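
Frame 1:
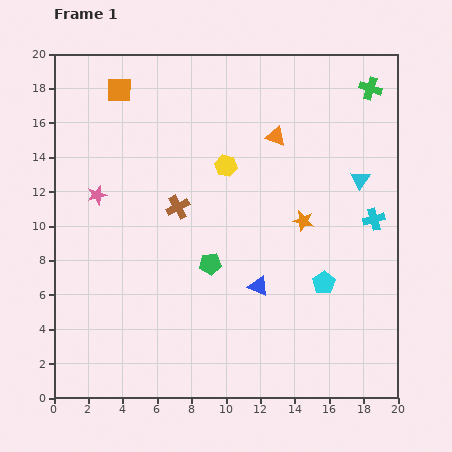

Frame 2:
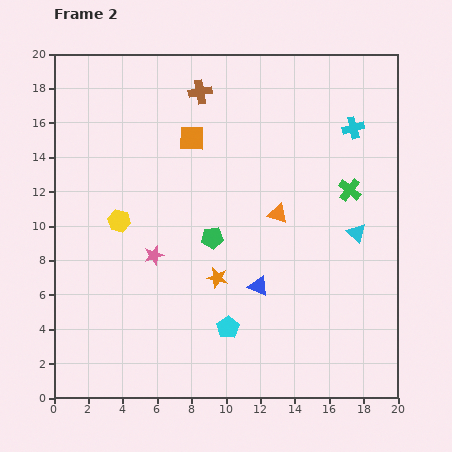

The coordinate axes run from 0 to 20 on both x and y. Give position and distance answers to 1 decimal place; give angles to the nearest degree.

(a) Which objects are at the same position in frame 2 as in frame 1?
the blue triangle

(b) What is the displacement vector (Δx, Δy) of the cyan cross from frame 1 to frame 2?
(-1.2, 5.3)

The cyan cross was at (18.6, 10.4) in frame 1 and (17.4, 15.7) in frame 2.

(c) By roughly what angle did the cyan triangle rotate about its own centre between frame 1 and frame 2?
19° counter-clockwise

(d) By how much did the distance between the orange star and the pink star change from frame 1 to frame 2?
-8.2

Distance in frame 1: 12.1. Distance in frame 2: 3.9.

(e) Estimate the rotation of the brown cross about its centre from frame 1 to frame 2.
17° clockwise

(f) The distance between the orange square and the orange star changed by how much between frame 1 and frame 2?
-4.9

Distance in frame 1: 13.1. Distance in frame 2: 8.2.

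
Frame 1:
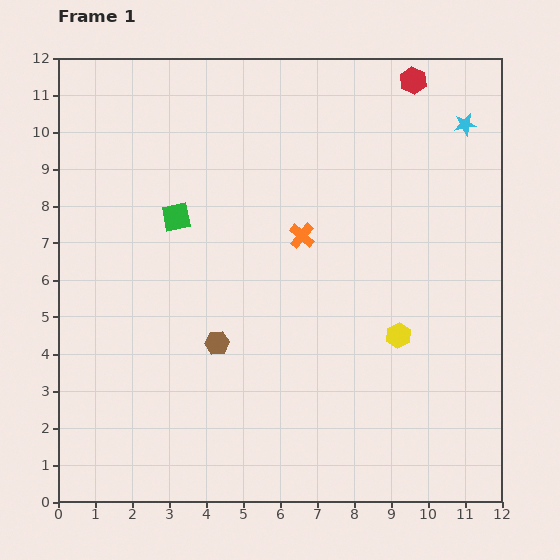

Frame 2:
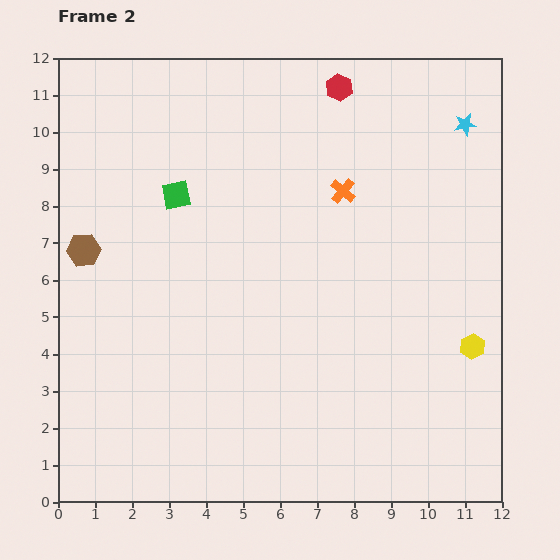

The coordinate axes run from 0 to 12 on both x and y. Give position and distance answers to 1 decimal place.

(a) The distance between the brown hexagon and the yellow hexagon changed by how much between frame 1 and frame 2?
+5.9

Distance in frame 1: 4.9. Distance in frame 2: 10.8.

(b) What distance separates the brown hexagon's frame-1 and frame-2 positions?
4.4

The brown hexagon moved from (4.3, 4.3) to (0.7, 6.8), a distance of √(3.6² + 2.5²) ≈ 4.4.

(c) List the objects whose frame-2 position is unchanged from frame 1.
the cyan star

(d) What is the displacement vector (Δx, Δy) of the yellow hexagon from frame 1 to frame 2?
(2.0, -0.3)

The yellow hexagon was at (9.2, 4.5) in frame 1 and (11.2, 4.2) in frame 2.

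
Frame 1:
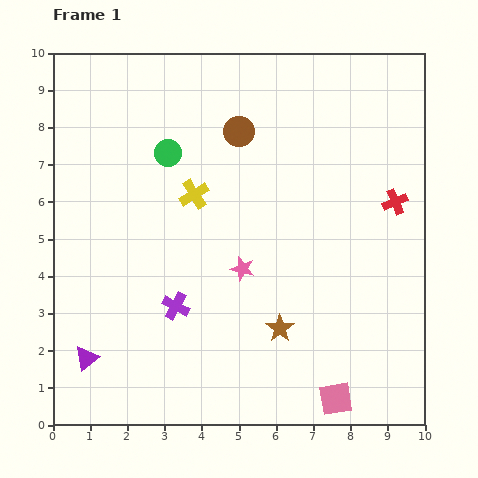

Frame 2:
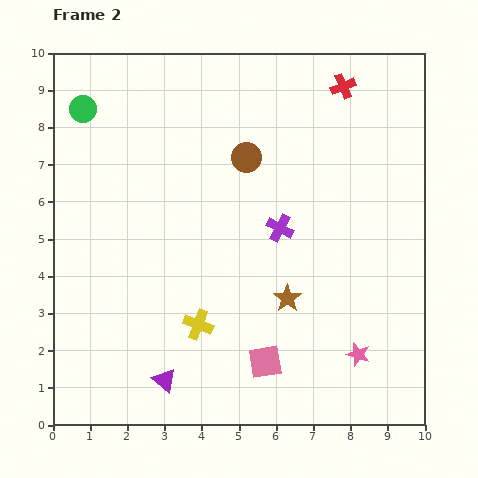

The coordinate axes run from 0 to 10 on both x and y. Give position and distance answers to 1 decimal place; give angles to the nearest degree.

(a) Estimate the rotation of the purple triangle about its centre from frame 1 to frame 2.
42° counter-clockwise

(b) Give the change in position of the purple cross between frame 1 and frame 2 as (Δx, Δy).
(2.8, 2.1)

The purple cross was at (3.3, 3.2) in frame 1 and (6.1, 5.3) in frame 2.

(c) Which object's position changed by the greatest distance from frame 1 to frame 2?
the pink star

(moved 3.9; next 3.5)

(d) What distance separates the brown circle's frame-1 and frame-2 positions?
0.7

The brown circle moved from (5.0, 7.9) to (5.2, 7.2), a distance of √(0.2² + 0.7²) ≈ 0.7.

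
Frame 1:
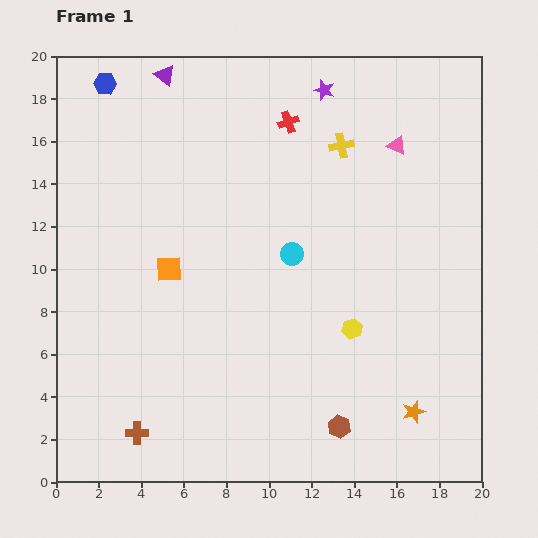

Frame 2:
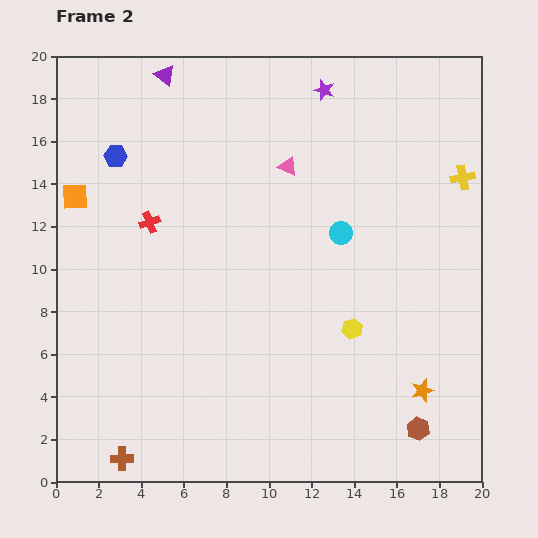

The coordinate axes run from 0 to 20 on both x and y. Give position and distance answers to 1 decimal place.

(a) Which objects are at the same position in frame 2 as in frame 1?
the yellow hexagon, the purple star, the purple triangle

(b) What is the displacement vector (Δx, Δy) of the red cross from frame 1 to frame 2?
(-6.5, -4.7)

The red cross was at (10.9, 16.9) in frame 1 and (4.4, 12.2) in frame 2.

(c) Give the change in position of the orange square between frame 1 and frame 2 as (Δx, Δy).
(-4.4, 3.4)

The orange square was at (5.3, 10.0) in frame 1 and (0.9, 13.4) in frame 2.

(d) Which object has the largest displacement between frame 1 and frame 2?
the red cross

(moved 8.0; next 5.9)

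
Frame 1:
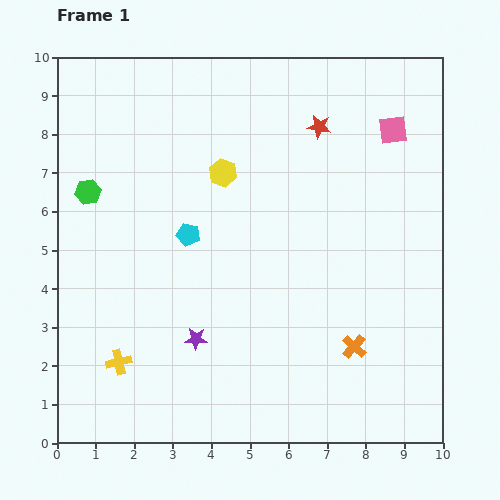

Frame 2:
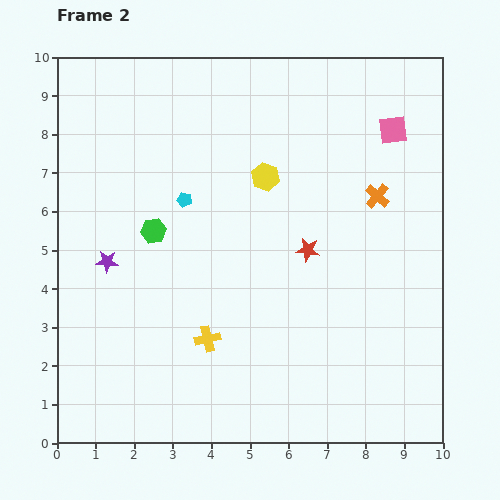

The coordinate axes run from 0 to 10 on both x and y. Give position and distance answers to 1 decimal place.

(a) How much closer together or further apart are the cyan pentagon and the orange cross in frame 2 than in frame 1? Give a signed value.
-0.2

Distance in frame 1: 5.2. Distance in frame 2: 5.0.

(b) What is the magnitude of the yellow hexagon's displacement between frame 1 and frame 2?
1.1

The yellow hexagon moved from (4.3, 7.0) to (5.4, 6.9), a distance of √(1.1² + 0.1²) ≈ 1.1.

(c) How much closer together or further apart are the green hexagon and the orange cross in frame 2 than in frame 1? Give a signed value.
-2.1

Distance in frame 1: 8.0. Distance in frame 2: 5.9.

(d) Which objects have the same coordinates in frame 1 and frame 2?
the pink square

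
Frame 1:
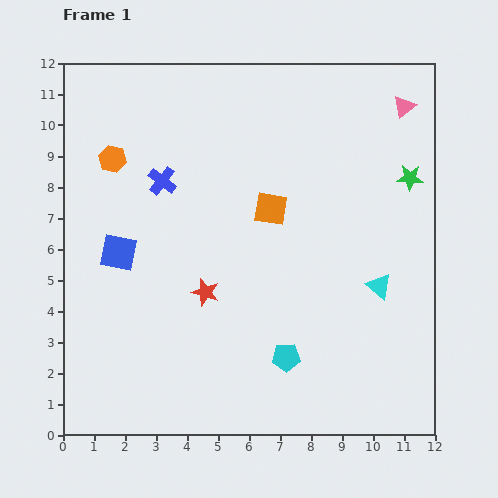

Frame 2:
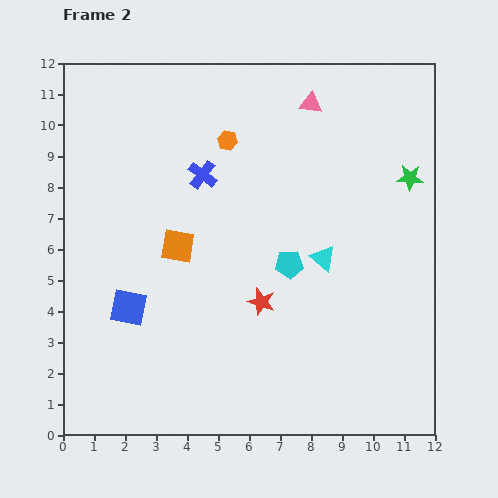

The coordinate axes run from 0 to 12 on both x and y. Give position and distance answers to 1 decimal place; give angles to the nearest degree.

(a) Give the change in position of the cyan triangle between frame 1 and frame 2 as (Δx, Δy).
(-1.8, 0.9)

The cyan triangle was at (10.2, 4.8) in frame 1 and (8.4, 5.7) in frame 2.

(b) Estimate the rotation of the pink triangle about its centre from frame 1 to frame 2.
45° clockwise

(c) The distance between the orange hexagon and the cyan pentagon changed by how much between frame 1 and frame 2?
-4.0

Distance in frame 1: 8.5. Distance in frame 2: 4.5.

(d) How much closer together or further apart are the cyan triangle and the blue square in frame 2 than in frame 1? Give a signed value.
-2.0

Distance in frame 1: 8.5. Distance in frame 2: 6.5.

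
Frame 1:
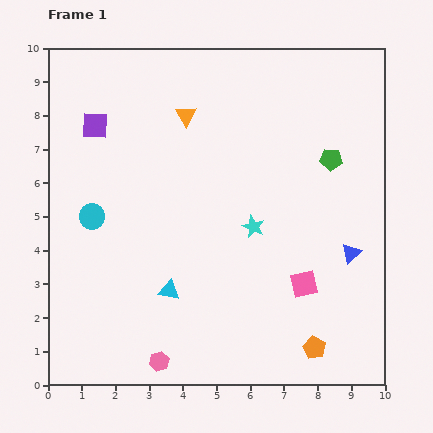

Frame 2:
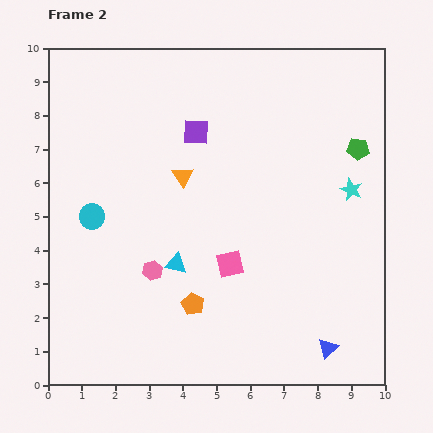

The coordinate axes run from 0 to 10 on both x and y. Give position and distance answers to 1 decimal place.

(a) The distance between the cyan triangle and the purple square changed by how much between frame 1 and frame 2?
-1.5

Distance in frame 1: 5.4. Distance in frame 2: 3.9.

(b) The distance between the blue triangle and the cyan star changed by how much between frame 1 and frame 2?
+1.8

Distance in frame 1: 3.0. Distance in frame 2: 4.8.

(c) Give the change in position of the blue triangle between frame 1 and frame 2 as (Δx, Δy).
(-0.7, -2.8)

The blue triangle was at (9.0, 3.9) in frame 1 and (8.3, 1.1) in frame 2.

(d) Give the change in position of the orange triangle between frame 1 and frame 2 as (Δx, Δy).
(-0.1, -1.8)

The orange triangle was at (4.1, 8.0) in frame 1 and (4.0, 6.2) in frame 2.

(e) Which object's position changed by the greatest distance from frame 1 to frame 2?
the orange pentagon

(moved 3.8; next 3.1)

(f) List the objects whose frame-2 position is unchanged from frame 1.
the cyan circle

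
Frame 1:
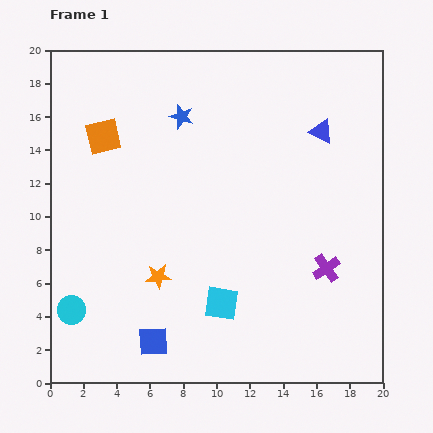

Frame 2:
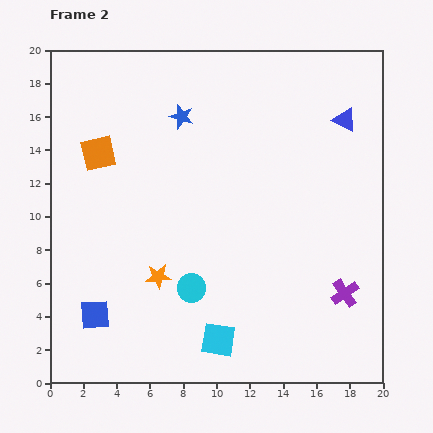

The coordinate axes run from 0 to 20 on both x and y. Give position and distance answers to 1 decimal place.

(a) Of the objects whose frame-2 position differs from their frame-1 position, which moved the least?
the orange square

(moved 1.0)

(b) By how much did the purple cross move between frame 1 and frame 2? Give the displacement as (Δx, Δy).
(1.1, -1.5)

The purple cross was at (16.6, 6.9) in frame 1 and (17.7, 5.4) in frame 2.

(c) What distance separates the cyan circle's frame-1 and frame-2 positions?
7.3

The cyan circle moved from (1.3, 4.4) to (8.5, 5.7), a distance of √(7.2² + 1.3²) ≈ 7.3.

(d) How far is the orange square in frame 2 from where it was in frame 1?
1.0

The orange square moved from (3.2, 14.8) to (2.9, 13.8), a distance of √(0.3² + 1.0²) ≈ 1.0.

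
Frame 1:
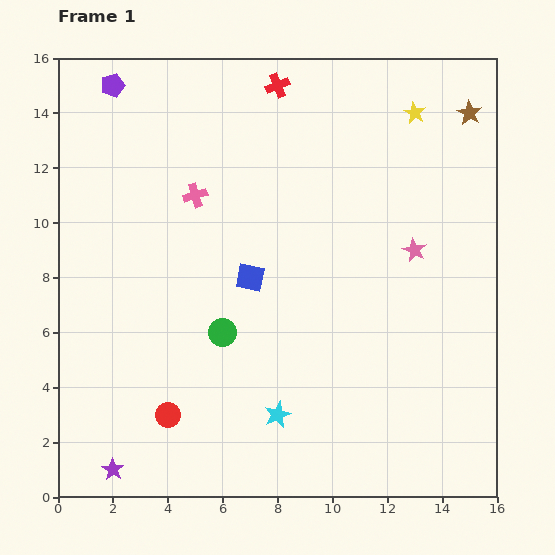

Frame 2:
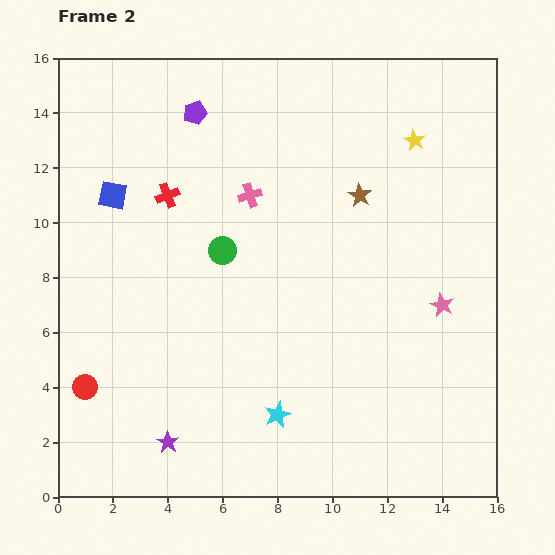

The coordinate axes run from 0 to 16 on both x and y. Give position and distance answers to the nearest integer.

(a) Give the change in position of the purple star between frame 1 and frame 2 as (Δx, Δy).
(2, 1)

The purple star was at (2, 1) in frame 1 and (4, 2) in frame 2.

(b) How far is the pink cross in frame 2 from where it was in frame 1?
2

The pink cross moved from (5, 11) to (7, 11), a distance of √(2² + 0²) ≈ 2.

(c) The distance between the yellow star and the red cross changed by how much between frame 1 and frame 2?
+4

Distance in frame 1: 5. Distance in frame 2: 9.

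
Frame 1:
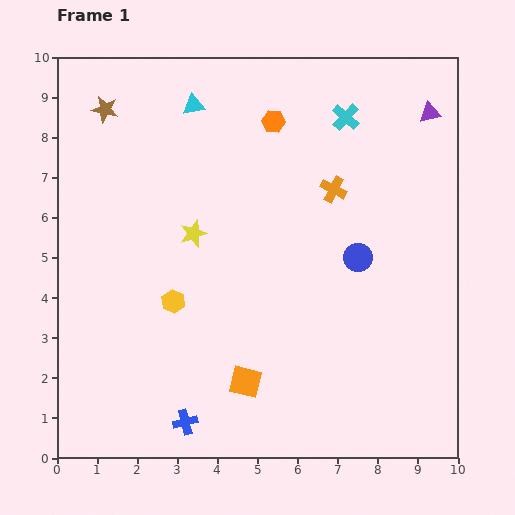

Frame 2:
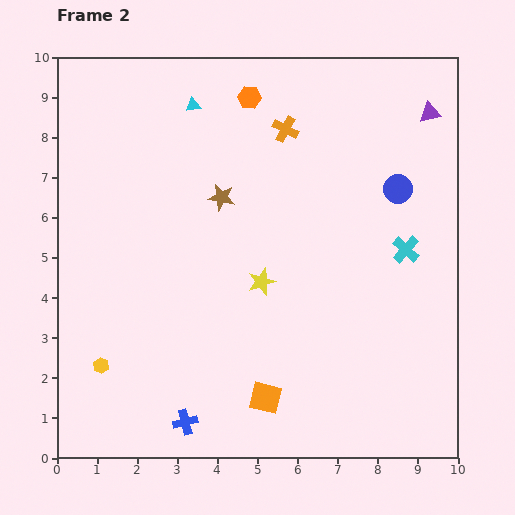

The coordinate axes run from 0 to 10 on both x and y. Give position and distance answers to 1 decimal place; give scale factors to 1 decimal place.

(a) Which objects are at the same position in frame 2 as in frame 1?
the cyan triangle, the blue cross, the purple triangle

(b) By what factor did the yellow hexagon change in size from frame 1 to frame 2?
0.7×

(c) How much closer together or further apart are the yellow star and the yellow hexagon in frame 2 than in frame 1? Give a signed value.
+2.7

Distance in frame 1: 1.8. Distance in frame 2: 4.5.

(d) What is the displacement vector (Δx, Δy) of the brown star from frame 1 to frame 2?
(2.9, -2.2)

The brown star was at (1.2, 8.7) in frame 1 and (4.1, 6.5) in frame 2.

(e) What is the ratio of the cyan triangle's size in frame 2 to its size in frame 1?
0.7×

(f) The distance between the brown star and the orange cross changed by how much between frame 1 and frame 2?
-3.7

Distance in frame 1: 6.0. Distance in frame 2: 2.3.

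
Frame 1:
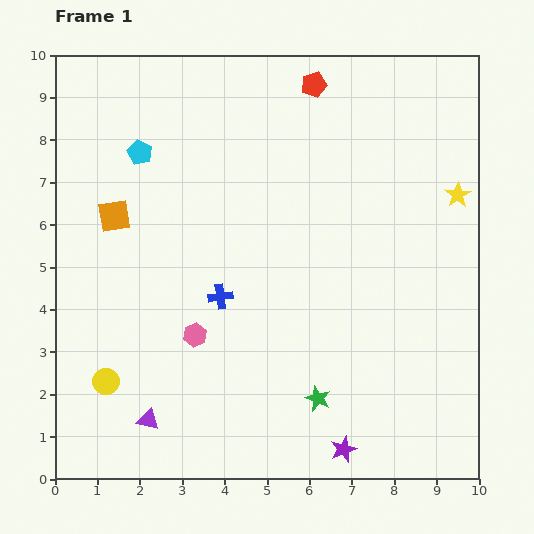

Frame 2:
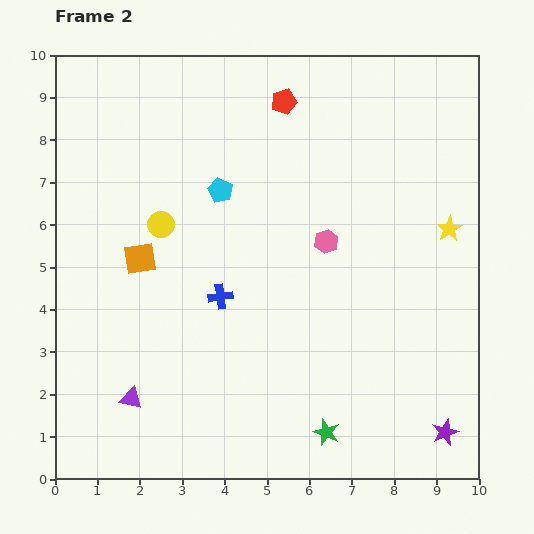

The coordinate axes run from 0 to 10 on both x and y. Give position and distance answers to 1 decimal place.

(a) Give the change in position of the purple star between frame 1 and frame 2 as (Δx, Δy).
(2.4, 0.4)

The purple star was at (6.8, 0.7) in frame 1 and (9.2, 1.1) in frame 2.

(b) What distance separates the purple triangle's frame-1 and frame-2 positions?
0.6

The purple triangle moved from (2.2, 1.4) to (1.8, 1.9), a distance of √(0.4² + 0.5²) ≈ 0.6.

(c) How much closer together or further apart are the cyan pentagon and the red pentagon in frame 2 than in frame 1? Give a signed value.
-1.8

Distance in frame 1: 4.4. Distance in frame 2: 2.6.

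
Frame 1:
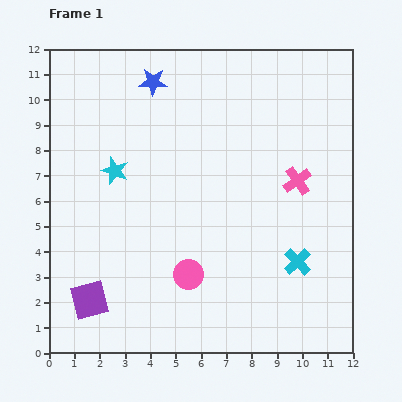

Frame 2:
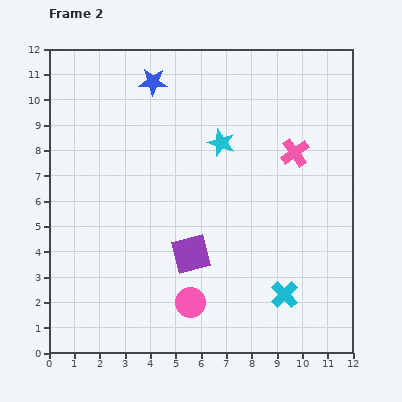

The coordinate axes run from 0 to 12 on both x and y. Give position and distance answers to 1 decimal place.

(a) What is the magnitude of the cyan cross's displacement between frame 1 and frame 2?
1.4

The cyan cross moved from (9.8, 3.6) to (9.3, 2.3), a distance of √(0.5² + 1.3²) ≈ 1.4.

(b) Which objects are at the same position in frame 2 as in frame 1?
the blue star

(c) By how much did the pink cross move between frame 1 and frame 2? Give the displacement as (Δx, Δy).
(-0.1, 1.1)

The pink cross was at (9.8, 6.8) in frame 1 and (9.7, 7.9) in frame 2.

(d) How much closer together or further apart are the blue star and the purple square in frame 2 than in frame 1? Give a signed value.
-2.0

Distance in frame 1: 9.0. Distance in frame 2: 7.0.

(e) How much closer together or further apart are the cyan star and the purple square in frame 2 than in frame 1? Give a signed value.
-0.6

Distance in frame 1: 5.2. Distance in frame 2: 4.6.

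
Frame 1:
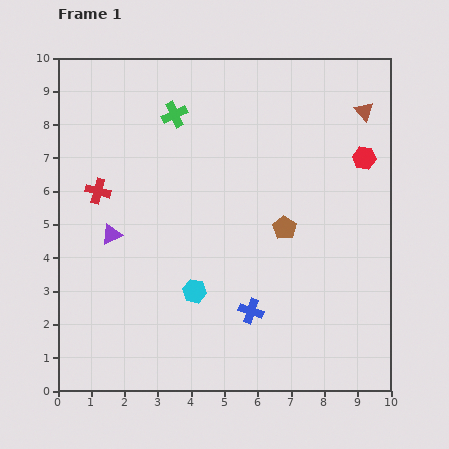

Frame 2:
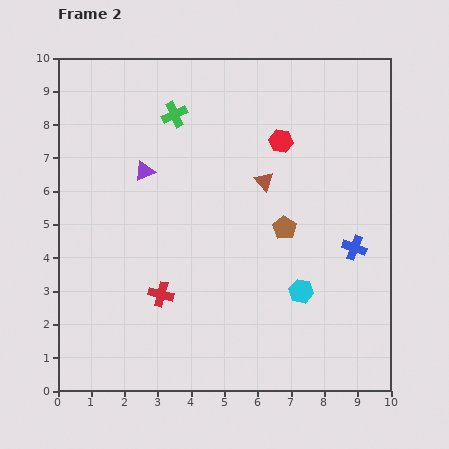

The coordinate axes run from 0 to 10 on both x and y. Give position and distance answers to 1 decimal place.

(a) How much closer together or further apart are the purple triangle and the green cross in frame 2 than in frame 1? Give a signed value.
-2.2

Distance in frame 1: 4.1. Distance in frame 2: 1.9.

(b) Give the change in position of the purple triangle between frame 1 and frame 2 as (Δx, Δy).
(1.0, 1.9)

The purple triangle was at (1.6, 4.7) in frame 1 and (2.6, 6.6) in frame 2.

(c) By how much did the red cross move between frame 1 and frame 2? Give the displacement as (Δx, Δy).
(1.9, -3.1)

The red cross was at (1.2, 6.0) in frame 1 and (3.1, 2.9) in frame 2.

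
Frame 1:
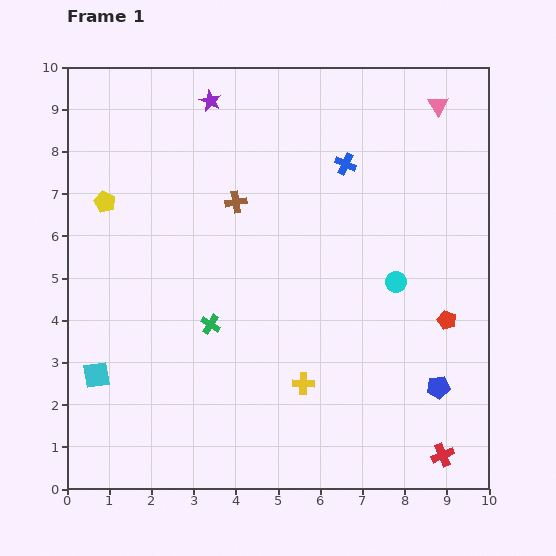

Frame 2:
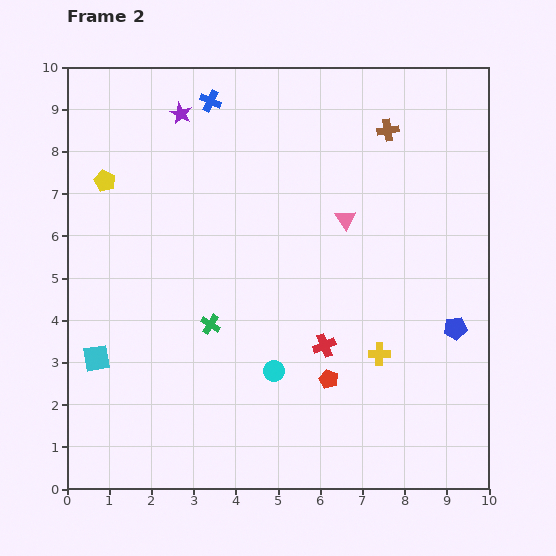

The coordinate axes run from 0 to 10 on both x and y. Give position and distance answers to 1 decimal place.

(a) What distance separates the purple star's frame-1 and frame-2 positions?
0.8

The purple star moved from (3.4, 9.2) to (2.7, 8.9), a distance of √(0.7² + 0.3²) ≈ 0.8.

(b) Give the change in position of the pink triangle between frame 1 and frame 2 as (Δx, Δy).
(-2.2, -2.7)

The pink triangle was at (8.8, 9.1) in frame 1 and (6.6, 6.4) in frame 2.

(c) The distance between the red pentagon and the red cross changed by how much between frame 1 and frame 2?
-2.4

Distance in frame 1: 3.2. Distance in frame 2: 0.8.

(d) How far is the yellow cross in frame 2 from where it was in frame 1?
1.9

The yellow cross moved from (5.6, 2.5) to (7.4, 3.2), a distance of √(1.8² + 0.7²) ≈ 1.9.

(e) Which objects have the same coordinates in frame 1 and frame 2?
the green cross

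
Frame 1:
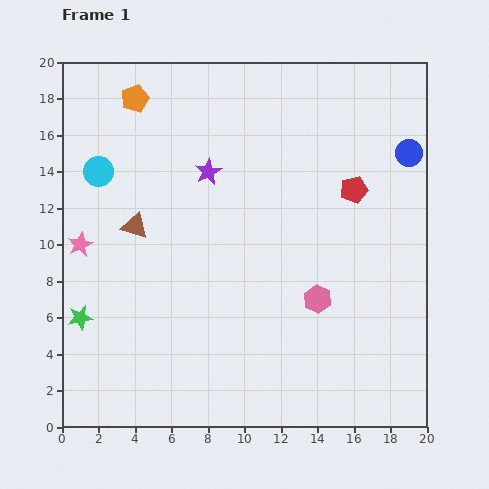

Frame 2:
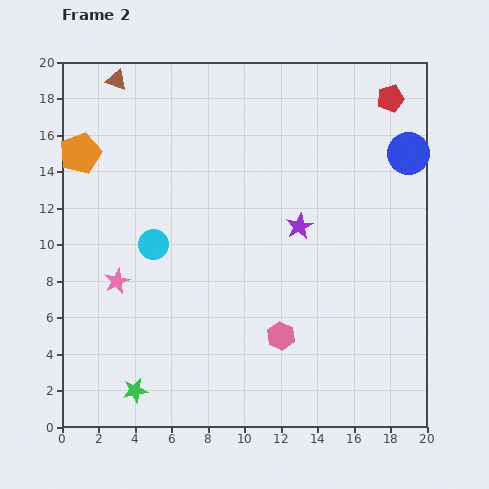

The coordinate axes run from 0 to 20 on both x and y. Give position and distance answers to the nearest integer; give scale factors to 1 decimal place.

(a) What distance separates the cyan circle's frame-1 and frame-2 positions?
5

The cyan circle moved from (2, 14) to (5, 10), a distance of √(3² + 4²) ≈ 5.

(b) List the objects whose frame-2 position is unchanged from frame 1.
the blue circle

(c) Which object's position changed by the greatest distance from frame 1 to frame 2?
the brown triangle

(moved 8; next 6)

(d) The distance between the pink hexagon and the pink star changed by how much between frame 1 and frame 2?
-4

Distance in frame 1: 13. Distance in frame 2: 9.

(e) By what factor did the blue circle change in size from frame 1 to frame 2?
1.6×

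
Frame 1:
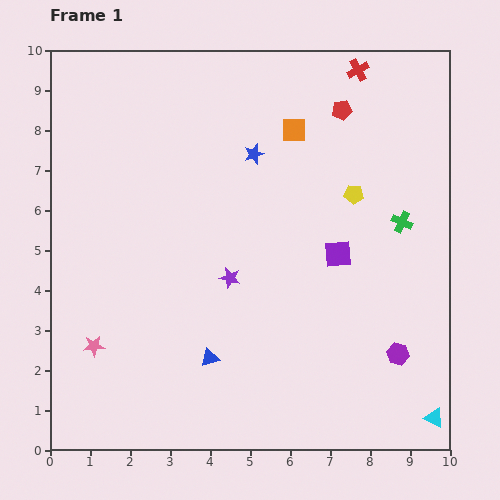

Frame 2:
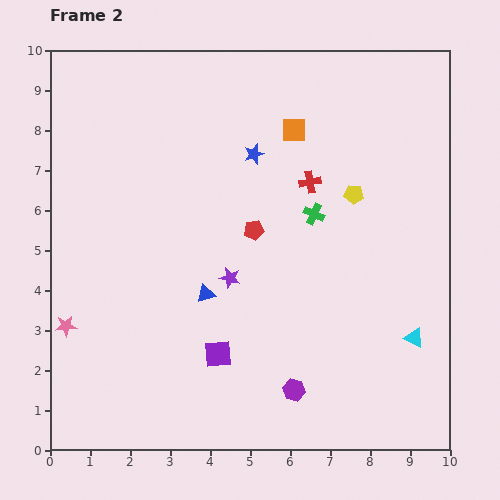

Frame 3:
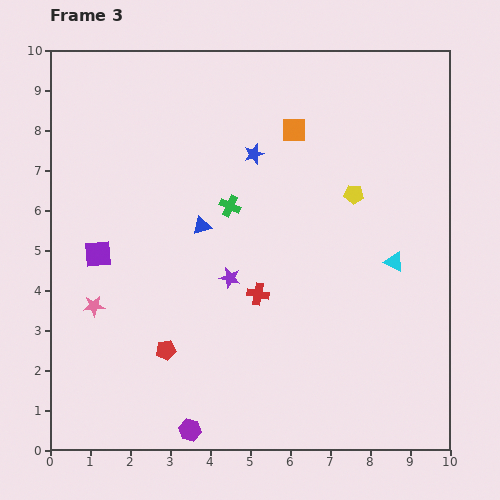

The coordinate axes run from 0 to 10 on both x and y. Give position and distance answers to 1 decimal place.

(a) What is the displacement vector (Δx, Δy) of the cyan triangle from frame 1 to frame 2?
(-0.5, 2.0)

The cyan triangle was at (9.6, 0.8) in frame 1 and (9.1, 2.8) in frame 2.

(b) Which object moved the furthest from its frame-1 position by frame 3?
the red pentagon

(moved 7.4; next 6.1)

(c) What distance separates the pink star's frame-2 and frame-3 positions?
0.9

The pink star moved from (0.4, 3.1) to (1.1, 3.6), a distance of √(0.7² + 0.5²) ≈ 0.9.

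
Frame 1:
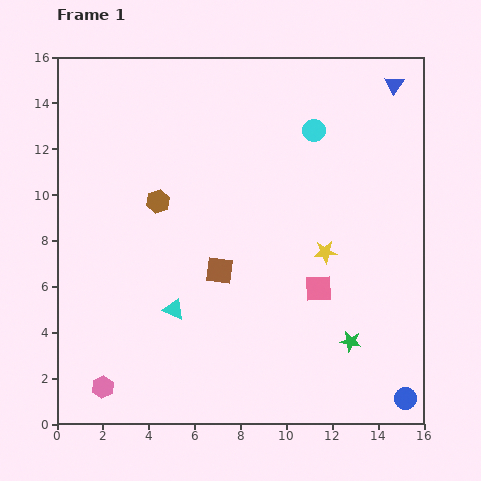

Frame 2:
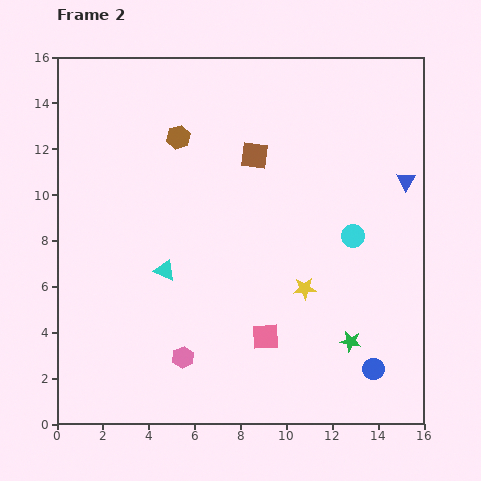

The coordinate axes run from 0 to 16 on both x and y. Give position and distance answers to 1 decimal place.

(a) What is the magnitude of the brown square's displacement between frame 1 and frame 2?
5.2

The brown square moved from (7.1, 6.7) to (8.6, 11.7), a distance of √(1.5² + 5.0²) ≈ 5.2.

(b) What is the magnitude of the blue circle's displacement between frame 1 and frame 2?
1.9

The blue circle moved from (15.2, 1.1) to (13.8, 2.4), a distance of √(1.4² + 1.3²) ≈ 1.9.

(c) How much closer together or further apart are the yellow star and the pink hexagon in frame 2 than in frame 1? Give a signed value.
-5.3

Distance in frame 1: 11.4. Distance in frame 2: 6.1.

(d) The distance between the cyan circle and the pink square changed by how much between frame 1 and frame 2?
-1.1

Distance in frame 1: 6.9. Distance in frame 2: 5.8.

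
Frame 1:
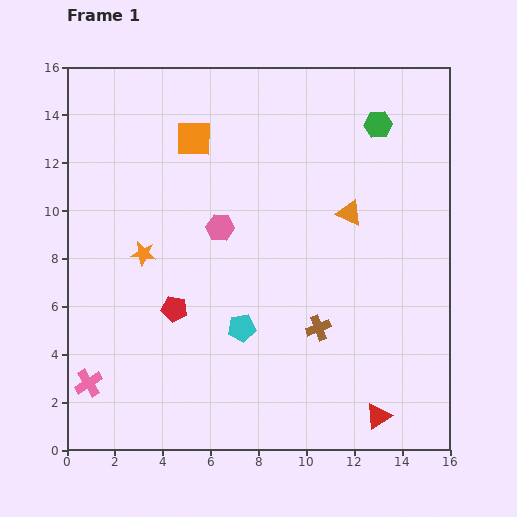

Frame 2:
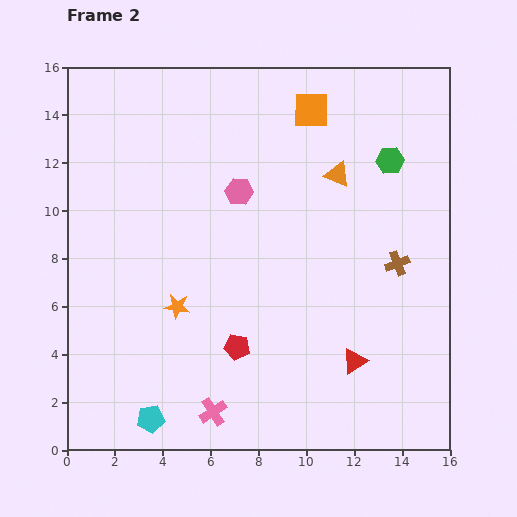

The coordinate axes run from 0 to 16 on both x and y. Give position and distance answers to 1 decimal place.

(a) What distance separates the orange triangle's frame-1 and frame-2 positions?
1.7

The orange triangle moved from (11.8, 9.9) to (11.3, 11.5), a distance of √(0.5² + 1.6²) ≈ 1.7.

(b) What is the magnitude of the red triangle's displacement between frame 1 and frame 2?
2.5

The red triangle moved from (13.0, 1.4) to (12.0, 3.7), a distance of √(1.0² + 2.3²) ≈ 2.5.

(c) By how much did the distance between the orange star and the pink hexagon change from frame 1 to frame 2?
+2.1

Distance in frame 1: 3.4. Distance in frame 2: 5.5.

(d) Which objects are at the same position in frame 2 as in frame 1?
none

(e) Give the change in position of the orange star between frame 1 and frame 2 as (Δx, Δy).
(1.4, -2.2)

The orange star was at (3.2, 8.2) in frame 1 and (4.6, 6.0) in frame 2.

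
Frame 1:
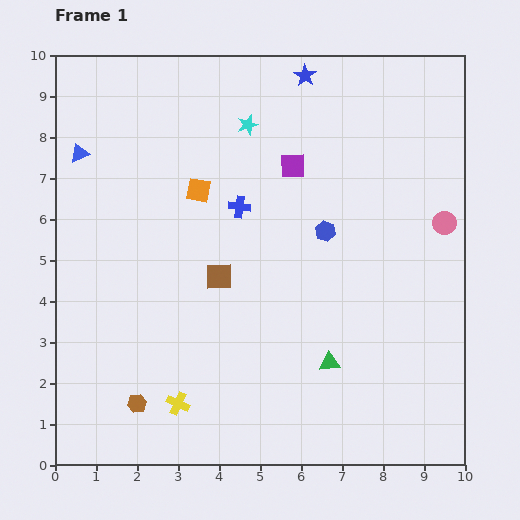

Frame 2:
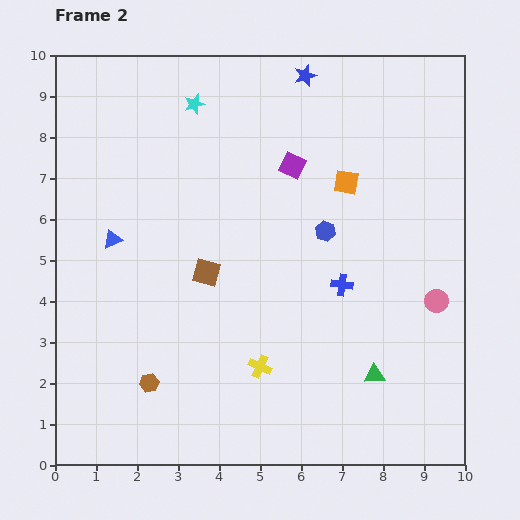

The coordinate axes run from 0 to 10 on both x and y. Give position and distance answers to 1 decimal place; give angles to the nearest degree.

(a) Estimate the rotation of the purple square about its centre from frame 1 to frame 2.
27° clockwise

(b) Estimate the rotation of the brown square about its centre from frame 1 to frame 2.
17° clockwise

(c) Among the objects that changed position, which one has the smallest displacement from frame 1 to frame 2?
the brown square

(moved 0.3)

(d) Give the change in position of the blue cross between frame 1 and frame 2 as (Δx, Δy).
(2.5, -1.9)

The blue cross was at (4.5, 6.3) in frame 1 and (7.0, 4.4) in frame 2.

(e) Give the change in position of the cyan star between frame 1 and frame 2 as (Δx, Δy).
(-1.3, 0.5)

The cyan star was at (4.7, 8.3) in frame 1 and (3.4, 8.8) in frame 2.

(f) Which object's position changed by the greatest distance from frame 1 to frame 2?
the orange square

(moved 3.6; next 3.1)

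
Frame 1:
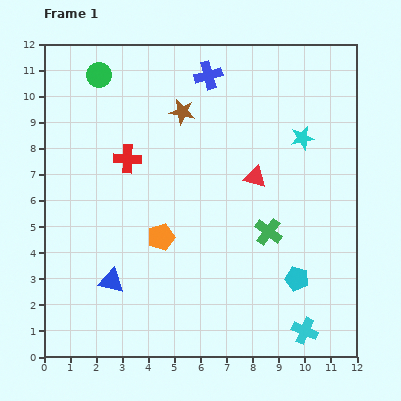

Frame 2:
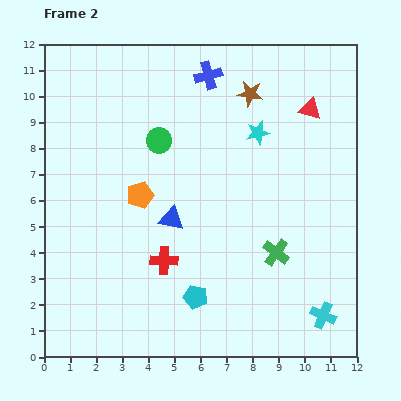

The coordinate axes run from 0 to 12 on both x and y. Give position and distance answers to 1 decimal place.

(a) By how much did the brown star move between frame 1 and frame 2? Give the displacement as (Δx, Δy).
(2.6, 0.7)

The brown star was at (5.3, 9.4) in frame 1 and (7.9, 10.1) in frame 2.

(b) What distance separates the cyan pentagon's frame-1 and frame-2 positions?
4.0

The cyan pentagon moved from (9.7, 3.0) to (5.8, 2.3), a distance of √(3.9² + 0.7²) ≈ 4.0.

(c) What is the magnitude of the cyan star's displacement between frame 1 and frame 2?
1.7

The cyan star moved from (9.9, 8.4) to (8.2, 8.6), a distance of √(1.7² + 0.2²) ≈ 1.7.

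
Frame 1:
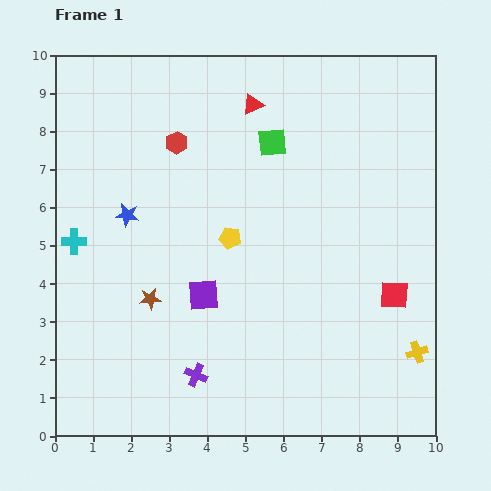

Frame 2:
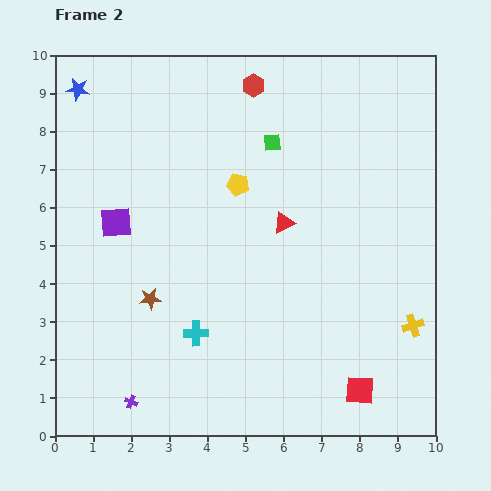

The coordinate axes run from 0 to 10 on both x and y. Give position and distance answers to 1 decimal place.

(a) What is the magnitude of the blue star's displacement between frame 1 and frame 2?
3.5

The blue star moved from (1.9, 5.8) to (0.6, 9.1), a distance of √(1.3² + 3.3²) ≈ 3.5.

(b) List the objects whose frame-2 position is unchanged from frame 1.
the green square, the brown star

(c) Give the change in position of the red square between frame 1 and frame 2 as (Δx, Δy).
(-0.9, -2.5)

The red square was at (8.9, 3.7) in frame 1 and (8.0, 1.2) in frame 2.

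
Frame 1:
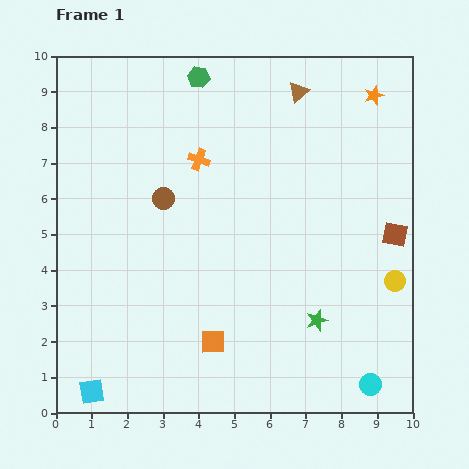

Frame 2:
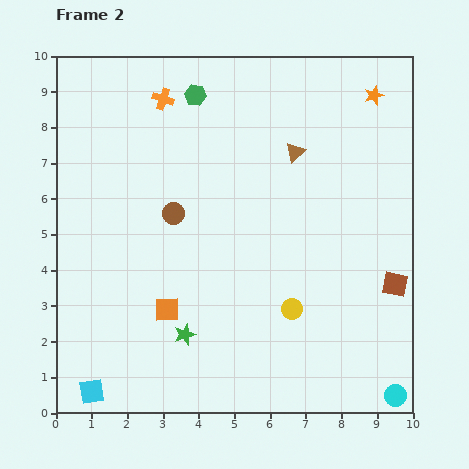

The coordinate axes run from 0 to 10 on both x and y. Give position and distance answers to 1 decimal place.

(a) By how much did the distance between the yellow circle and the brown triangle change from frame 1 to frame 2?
-1.5

Distance in frame 1: 5.9. Distance in frame 2: 4.4.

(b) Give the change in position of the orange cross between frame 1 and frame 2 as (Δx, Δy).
(-1.0, 1.7)

The orange cross was at (4.0, 7.1) in frame 1 and (3.0, 8.8) in frame 2.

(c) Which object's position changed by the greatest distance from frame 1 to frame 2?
the green star

(moved 3.7; next 3.0)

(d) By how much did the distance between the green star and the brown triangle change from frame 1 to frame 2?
-0.4

Distance in frame 1: 6.4. Distance in frame 2: 6.0.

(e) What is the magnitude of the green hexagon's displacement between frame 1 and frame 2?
0.5

The green hexagon moved from (4.0, 9.4) to (3.9, 8.9), a distance of √(0.1² + 0.5²) ≈ 0.5.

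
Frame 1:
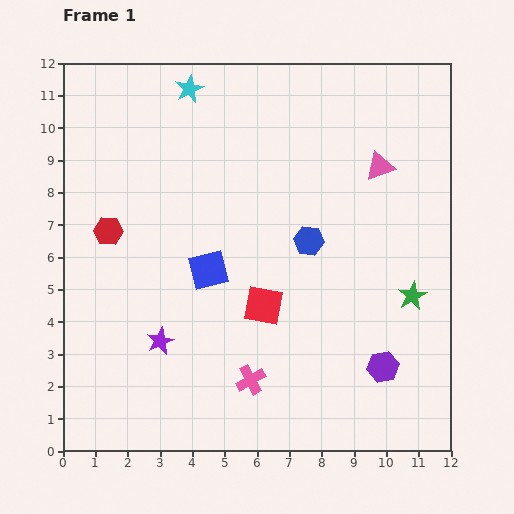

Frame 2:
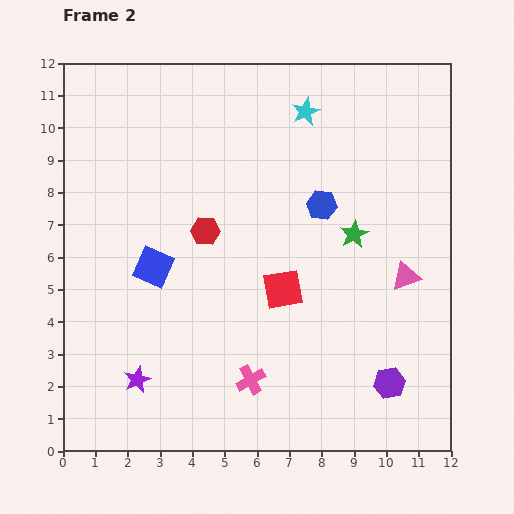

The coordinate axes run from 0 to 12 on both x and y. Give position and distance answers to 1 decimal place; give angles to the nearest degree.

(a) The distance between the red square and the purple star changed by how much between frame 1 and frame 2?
+1.9

Distance in frame 1: 3.4. Distance in frame 2: 5.3.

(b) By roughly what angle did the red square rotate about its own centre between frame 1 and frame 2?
20° counter-clockwise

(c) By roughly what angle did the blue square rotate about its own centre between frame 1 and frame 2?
38° clockwise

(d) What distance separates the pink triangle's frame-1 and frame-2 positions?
3.5

The pink triangle moved from (9.8, 8.8) to (10.6, 5.4), a distance of √(0.8² + 3.4²) ≈ 3.5.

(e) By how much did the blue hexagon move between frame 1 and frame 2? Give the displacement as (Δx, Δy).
(0.4, 1.1)

The blue hexagon was at (7.6, 6.5) in frame 1 and (8.0, 7.6) in frame 2.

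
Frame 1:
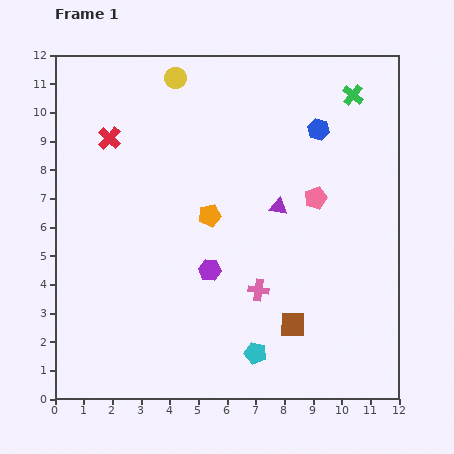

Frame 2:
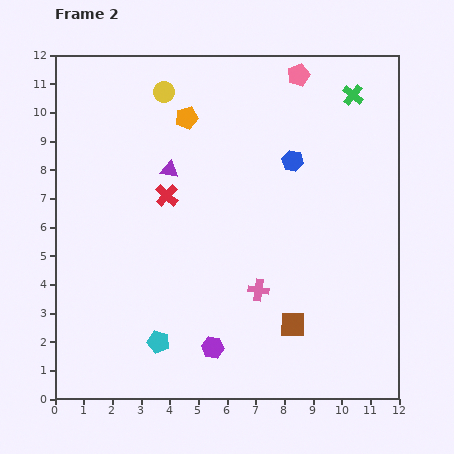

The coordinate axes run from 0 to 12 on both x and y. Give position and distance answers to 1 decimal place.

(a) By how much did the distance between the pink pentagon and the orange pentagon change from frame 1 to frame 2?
+0.5

Distance in frame 1: 3.7. Distance in frame 2: 4.2.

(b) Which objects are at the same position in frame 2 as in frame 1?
the pink cross, the green cross, the brown square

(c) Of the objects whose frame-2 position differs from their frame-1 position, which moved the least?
the yellow circle

(moved 0.6)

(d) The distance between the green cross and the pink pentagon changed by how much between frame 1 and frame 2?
-1.8

Distance in frame 1: 3.8. Distance in frame 2: 2.0.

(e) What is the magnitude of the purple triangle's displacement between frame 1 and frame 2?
4.0

The purple triangle moved from (7.8, 6.7) to (4.0, 8.0), a distance of √(3.8² + 1.3²) ≈ 4.0.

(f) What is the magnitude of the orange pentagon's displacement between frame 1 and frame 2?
3.5

The orange pentagon moved from (5.4, 6.4) to (4.6, 9.8), a distance of √(0.8² + 3.4²) ≈ 3.5.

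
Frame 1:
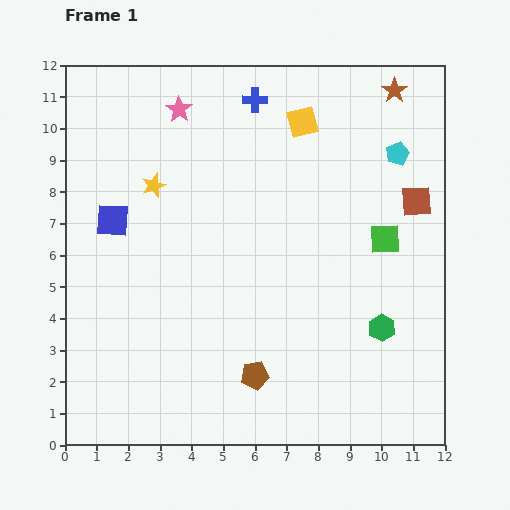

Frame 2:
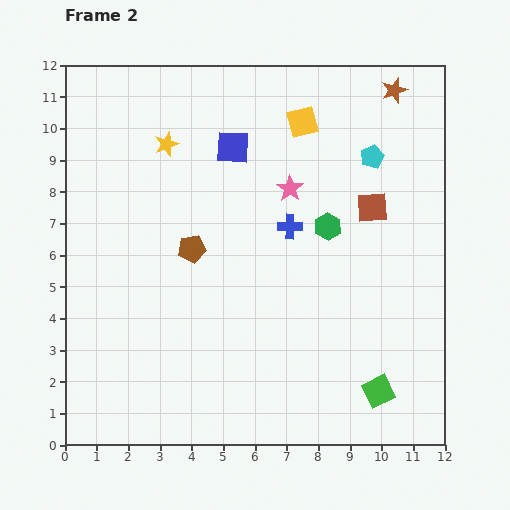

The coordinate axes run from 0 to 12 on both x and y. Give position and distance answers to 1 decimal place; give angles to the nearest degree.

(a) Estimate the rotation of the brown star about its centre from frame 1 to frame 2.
17° clockwise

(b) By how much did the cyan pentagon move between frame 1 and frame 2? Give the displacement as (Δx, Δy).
(-0.8, -0.1)

The cyan pentagon was at (10.5, 9.2) in frame 1 and (9.7, 9.1) in frame 2.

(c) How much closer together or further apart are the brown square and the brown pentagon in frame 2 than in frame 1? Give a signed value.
-1.7

Distance in frame 1: 7.5. Distance in frame 2: 5.8.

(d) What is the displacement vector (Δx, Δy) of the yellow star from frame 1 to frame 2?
(0.4, 1.3)

The yellow star was at (2.8, 8.2) in frame 1 and (3.2, 9.5) in frame 2.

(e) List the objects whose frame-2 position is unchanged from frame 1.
the brown star, the yellow square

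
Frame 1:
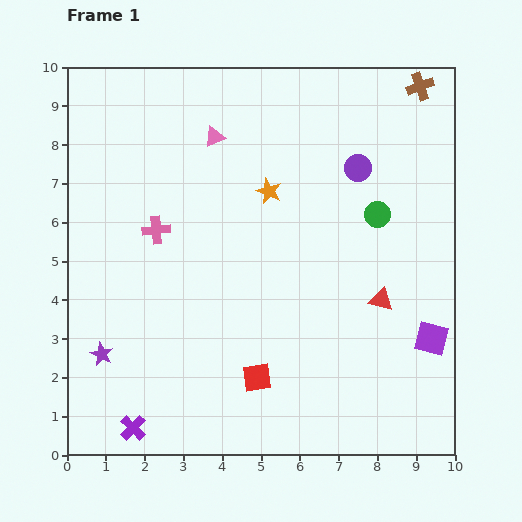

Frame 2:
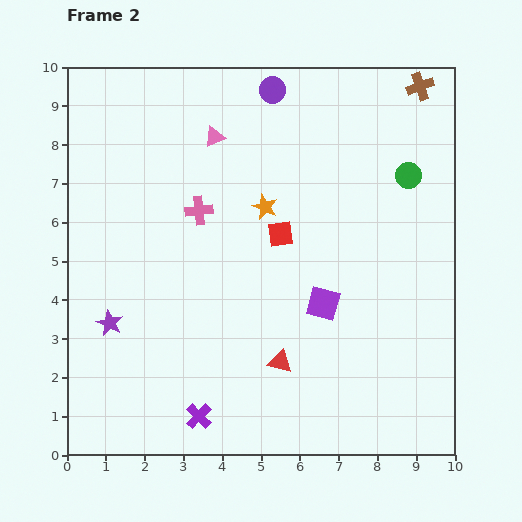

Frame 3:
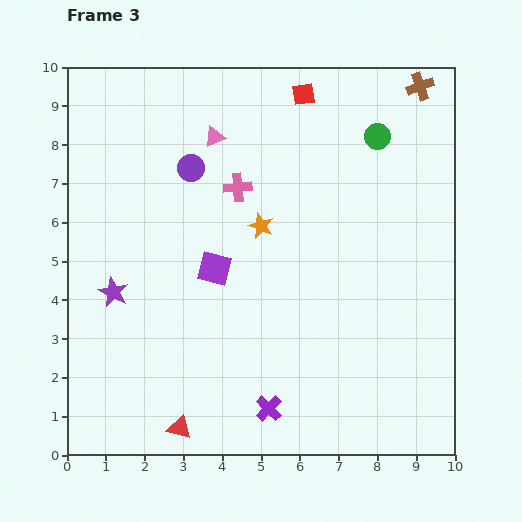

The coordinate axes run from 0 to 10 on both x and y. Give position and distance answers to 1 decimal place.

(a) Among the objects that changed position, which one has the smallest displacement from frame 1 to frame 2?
the orange star

(moved 0.4)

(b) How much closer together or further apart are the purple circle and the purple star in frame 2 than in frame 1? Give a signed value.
-0.9

Distance in frame 1: 8.2. Distance in frame 2: 7.3.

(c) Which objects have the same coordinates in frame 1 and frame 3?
the pink triangle, the brown cross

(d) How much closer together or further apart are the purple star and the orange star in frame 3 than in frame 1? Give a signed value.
-1.8

Distance in frame 1: 6.0. Distance in frame 3: 4.2.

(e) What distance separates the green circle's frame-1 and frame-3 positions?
2.0

The green circle moved from (8.0, 6.2) to (8.0, 8.2), a distance of √(0.0² + 2.0²) ≈ 2.0.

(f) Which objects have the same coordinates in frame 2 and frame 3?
the pink triangle, the brown cross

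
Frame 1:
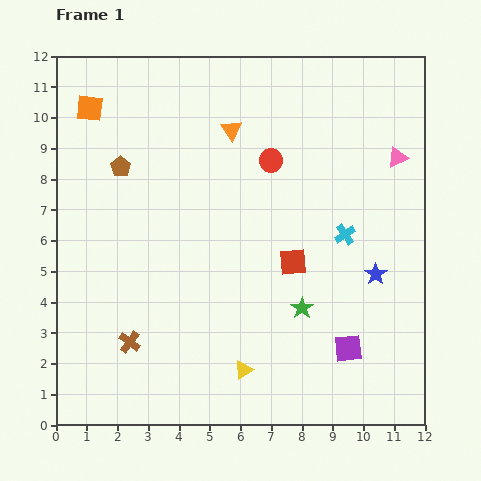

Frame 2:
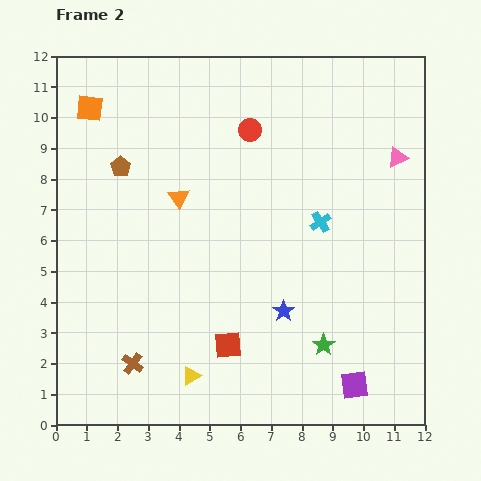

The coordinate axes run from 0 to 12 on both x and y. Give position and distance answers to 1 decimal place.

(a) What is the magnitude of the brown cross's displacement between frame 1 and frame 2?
0.7

The brown cross moved from (2.4, 2.7) to (2.5, 2.0), a distance of √(0.1² + 0.7²) ≈ 0.7.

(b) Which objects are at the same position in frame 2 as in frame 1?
the brown pentagon, the pink triangle, the orange square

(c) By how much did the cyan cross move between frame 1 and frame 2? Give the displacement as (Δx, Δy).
(-0.8, 0.4)

The cyan cross was at (9.4, 6.2) in frame 1 and (8.6, 6.6) in frame 2.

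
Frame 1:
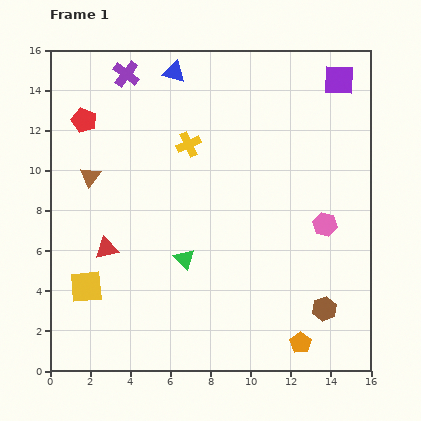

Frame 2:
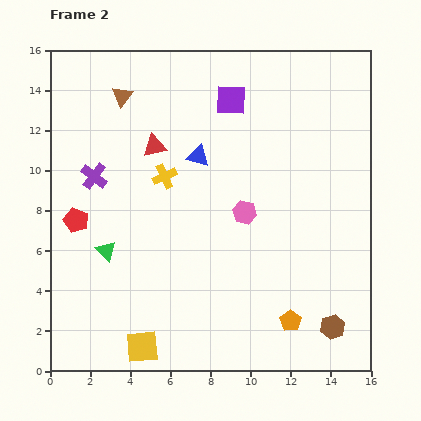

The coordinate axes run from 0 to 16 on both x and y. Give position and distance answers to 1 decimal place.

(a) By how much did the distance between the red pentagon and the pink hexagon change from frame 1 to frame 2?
-4.7

Distance in frame 1: 13.1. Distance in frame 2: 8.4.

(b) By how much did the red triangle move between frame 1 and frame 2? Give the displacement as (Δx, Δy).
(2.4, 5.1)

The red triangle was at (2.8, 6.1) in frame 1 and (5.2, 11.2) in frame 2.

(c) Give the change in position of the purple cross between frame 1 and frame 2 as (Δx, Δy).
(-1.6, -5.1)

The purple cross was at (3.8, 14.8) in frame 1 and (2.2, 9.7) in frame 2.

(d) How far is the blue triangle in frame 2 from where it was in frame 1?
4.4

The blue triangle moved from (6.2, 14.9) to (7.4, 10.7), a distance of √(1.2² + 4.2²) ≈ 4.4.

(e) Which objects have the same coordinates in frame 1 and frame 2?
none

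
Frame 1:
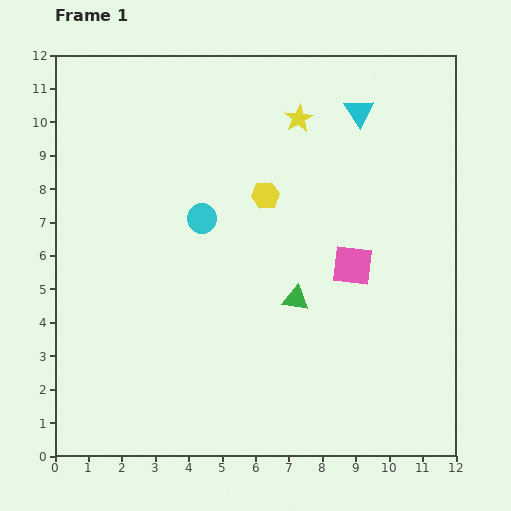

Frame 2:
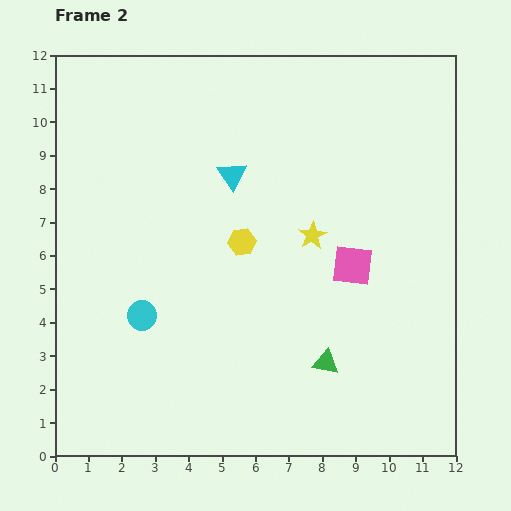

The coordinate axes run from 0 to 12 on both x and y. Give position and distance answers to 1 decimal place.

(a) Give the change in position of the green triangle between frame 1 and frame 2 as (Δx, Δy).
(0.9, -1.9)

The green triangle was at (7.2, 4.7) in frame 1 and (8.1, 2.8) in frame 2.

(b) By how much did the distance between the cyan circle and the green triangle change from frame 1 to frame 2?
+2.0

Distance in frame 1: 3.7. Distance in frame 2: 5.7.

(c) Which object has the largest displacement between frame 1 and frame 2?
the cyan triangle

(moved 4.2; next 3.5)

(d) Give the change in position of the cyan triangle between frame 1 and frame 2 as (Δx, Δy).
(-3.8, -1.9)

The cyan triangle was at (9.1, 10.3) in frame 1 and (5.3, 8.4) in frame 2.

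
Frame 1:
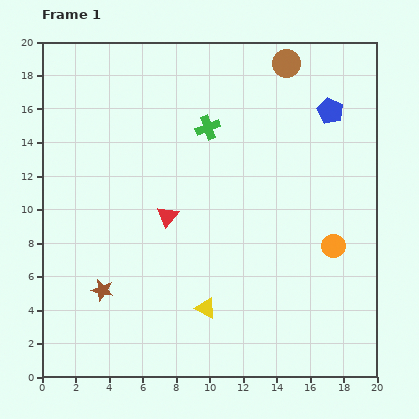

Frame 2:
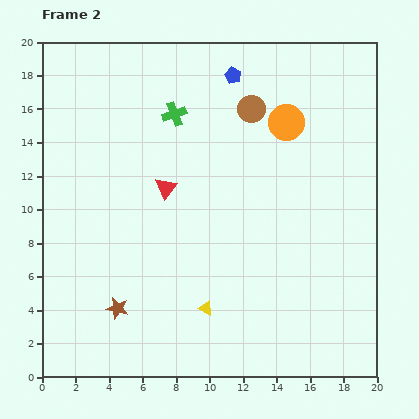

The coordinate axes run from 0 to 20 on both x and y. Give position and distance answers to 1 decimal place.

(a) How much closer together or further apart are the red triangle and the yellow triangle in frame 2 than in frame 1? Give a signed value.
+1.6

Distance in frame 1: 6.0. Distance in frame 2: 7.6.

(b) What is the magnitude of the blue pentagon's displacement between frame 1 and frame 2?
6.2

The blue pentagon moved from (17.2, 15.9) to (11.4, 18.0), a distance of √(5.8² + 2.1²) ≈ 6.2.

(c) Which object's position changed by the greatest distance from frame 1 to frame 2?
the orange circle

(moved 7.9; next 6.2)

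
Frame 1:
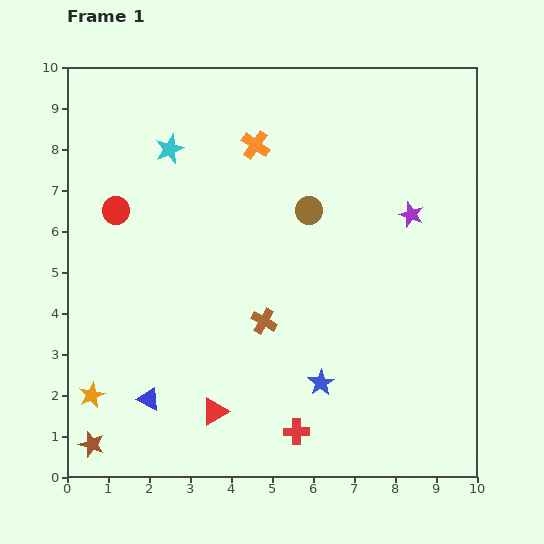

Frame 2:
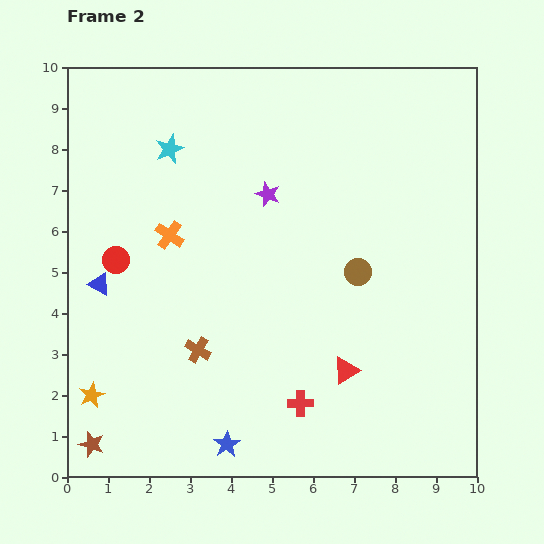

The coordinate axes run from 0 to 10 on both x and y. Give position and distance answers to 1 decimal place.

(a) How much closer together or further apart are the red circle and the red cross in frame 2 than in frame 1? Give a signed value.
-1.3

Distance in frame 1: 7.0. Distance in frame 2: 5.7.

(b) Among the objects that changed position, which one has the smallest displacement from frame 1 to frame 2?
the red cross

(moved 0.7)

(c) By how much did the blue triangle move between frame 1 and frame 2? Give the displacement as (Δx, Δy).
(-1.2, 2.8)

The blue triangle was at (2.0, 1.9) in frame 1 and (0.8, 4.7) in frame 2.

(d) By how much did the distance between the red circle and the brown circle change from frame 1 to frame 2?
+1.2

Distance in frame 1: 4.7. Distance in frame 2: 5.9.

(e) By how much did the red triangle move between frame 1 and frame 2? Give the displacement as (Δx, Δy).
(3.2, 1.0)

The red triangle was at (3.6, 1.6) in frame 1 and (6.8, 2.6) in frame 2.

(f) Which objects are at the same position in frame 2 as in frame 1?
the cyan star, the brown star, the orange star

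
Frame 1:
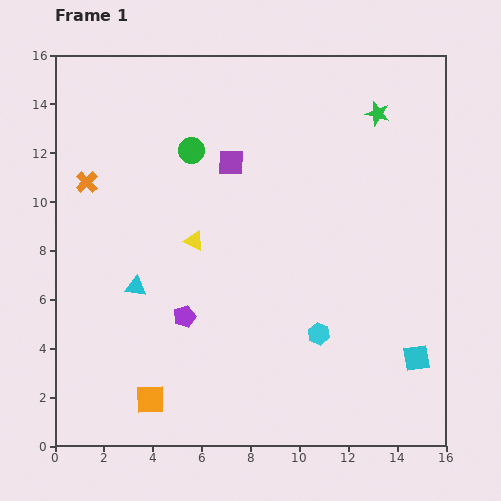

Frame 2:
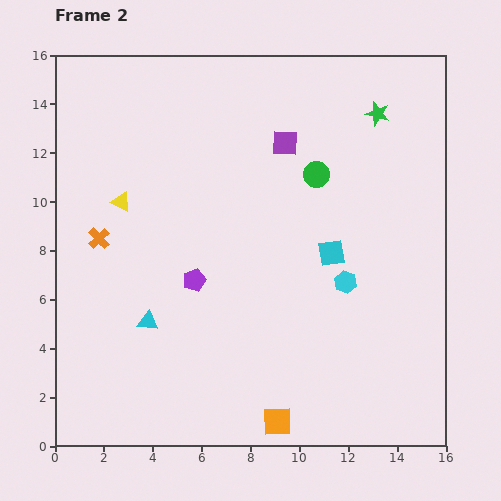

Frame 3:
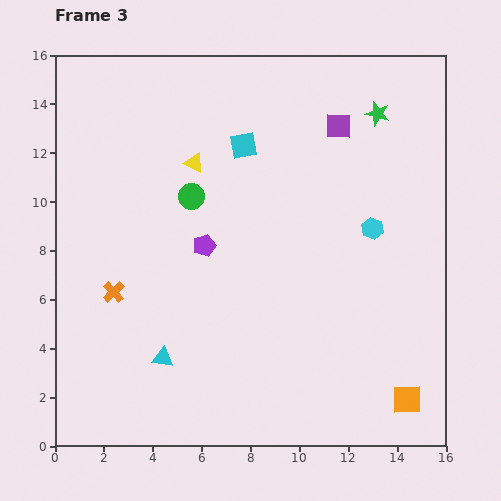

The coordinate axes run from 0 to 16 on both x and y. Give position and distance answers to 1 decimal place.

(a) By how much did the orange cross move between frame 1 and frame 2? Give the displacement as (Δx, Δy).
(0.5, -2.3)

The orange cross was at (1.3, 10.8) in frame 1 and (1.8, 8.5) in frame 2.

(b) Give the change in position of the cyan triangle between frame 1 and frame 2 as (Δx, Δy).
(0.5, -1.4)

The cyan triangle was at (3.3, 6.5) in frame 1 and (3.8, 5.1) in frame 2.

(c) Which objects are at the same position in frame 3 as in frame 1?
the green star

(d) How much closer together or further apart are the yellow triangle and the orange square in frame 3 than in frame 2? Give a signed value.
+2.0

Distance in frame 2: 11.0. Distance in frame 3: 13.0.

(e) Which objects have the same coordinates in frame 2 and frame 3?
the green star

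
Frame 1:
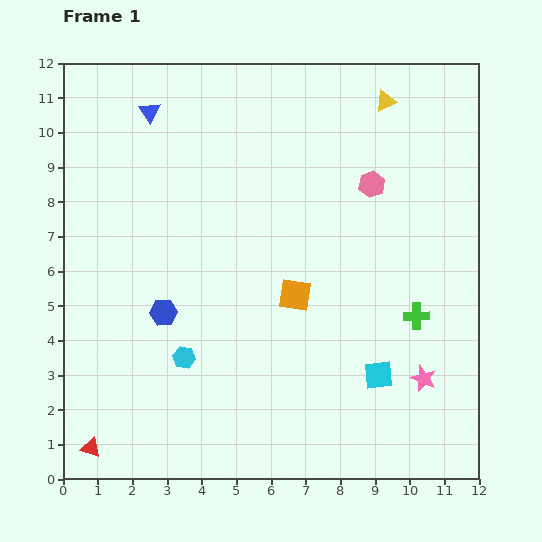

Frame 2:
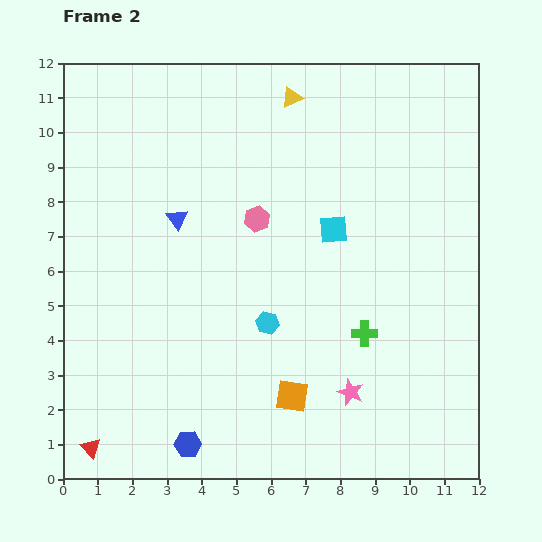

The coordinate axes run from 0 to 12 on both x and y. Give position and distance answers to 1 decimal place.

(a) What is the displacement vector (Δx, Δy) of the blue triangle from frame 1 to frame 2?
(0.8, -3.1)

The blue triangle was at (2.5, 10.6) in frame 1 and (3.3, 7.5) in frame 2.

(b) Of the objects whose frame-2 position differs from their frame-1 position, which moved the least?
the green cross

(moved 1.6)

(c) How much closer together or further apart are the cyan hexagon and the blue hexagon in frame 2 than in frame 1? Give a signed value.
+2.8

Distance in frame 1: 1.4. Distance in frame 2: 4.2.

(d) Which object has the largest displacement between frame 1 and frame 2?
the cyan square

(moved 4.4; next 3.9)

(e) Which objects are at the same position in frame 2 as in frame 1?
the red triangle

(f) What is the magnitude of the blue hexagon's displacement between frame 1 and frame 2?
3.9

The blue hexagon moved from (2.9, 4.8) to (3.6, 1.0), a distance of √(0.7² + 3.8²) ≈ 3.9.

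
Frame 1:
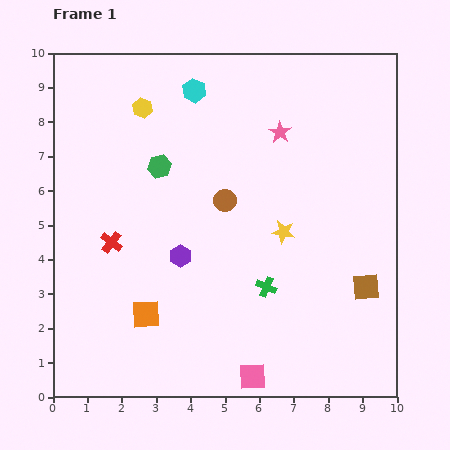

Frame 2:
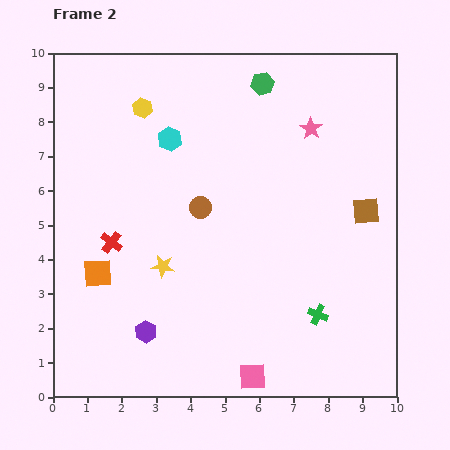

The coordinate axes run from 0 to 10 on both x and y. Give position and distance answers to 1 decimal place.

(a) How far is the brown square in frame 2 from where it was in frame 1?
2.2

The brown square moved from (9.1, 3.2) to (9.1, 5.4), a distance of √(0.0² + 2.2²) ≈ 2.2.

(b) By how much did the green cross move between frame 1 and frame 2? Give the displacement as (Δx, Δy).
(1.5, -0.8)

The green cross was at (6.2, 3.2) in frame 1 and (7.7, 2.4) in frame 2.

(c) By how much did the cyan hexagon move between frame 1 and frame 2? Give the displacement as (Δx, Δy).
(-0.7, -1.4)

The cyan hexagon was at (4.1, 8.9) in frame 1 and (3.4, 7.5) in frame 2.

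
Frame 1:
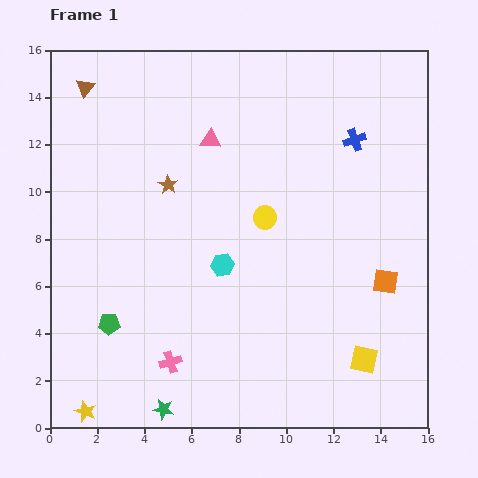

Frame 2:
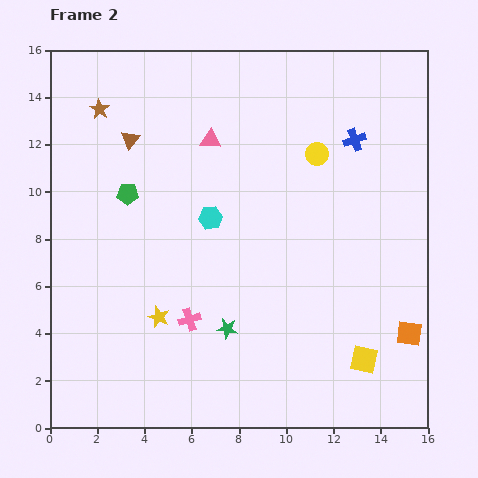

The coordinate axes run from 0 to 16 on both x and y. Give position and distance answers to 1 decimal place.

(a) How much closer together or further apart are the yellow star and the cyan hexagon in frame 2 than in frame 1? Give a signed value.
-3.8

Distance in frame 1: 8.5. Distance in frame 2: 4.7.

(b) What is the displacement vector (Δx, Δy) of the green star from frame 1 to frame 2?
(2.7, 3.4)

The green star was at (4.8, 0.8) in frame 1 and (7.5, 4.2) in frame 2.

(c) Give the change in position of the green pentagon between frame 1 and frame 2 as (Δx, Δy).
(0.8, 5.5)

The green pentagon was at (2.5, 4.4) in frame 1 and (3.3, 9.9) in frame 2.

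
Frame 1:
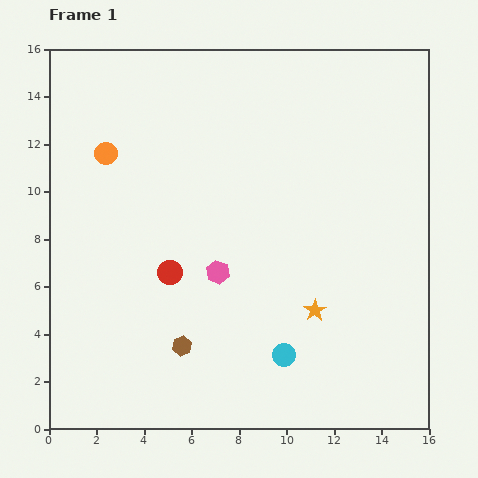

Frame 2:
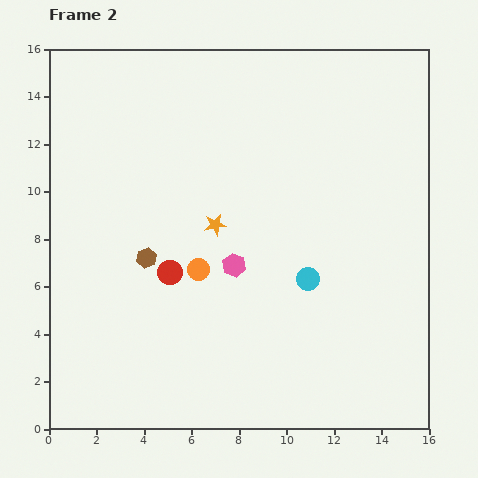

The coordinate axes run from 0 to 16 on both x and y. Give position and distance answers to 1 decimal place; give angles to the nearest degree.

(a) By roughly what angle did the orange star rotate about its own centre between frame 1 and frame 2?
23° clockwise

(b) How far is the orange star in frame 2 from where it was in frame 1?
5.5

The orange star moved from (11.2, 5.0) to (7.0, 8.6), a distance of √(4.2² + 3.6²) ≈ 5.5.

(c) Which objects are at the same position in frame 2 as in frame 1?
the red circle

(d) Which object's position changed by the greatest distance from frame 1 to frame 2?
the orange circle

(moved 6.3; next 5.5)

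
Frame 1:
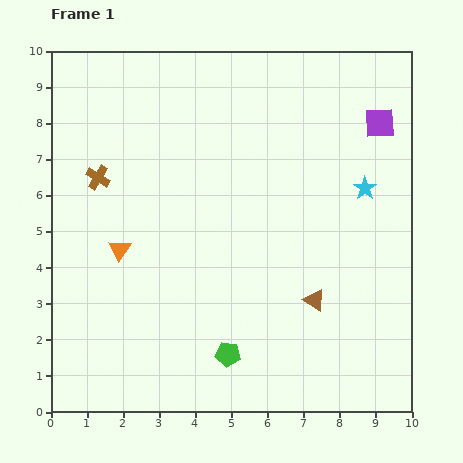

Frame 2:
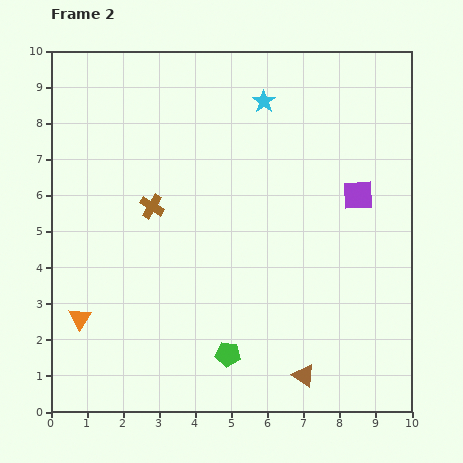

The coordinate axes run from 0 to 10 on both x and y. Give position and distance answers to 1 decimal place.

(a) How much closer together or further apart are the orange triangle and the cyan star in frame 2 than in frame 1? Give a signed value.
+0.9

Distance in frame 1: 7.0. Distance in frame 2: 7.9.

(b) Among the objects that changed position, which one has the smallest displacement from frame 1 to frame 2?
the brown cross

(moved 1.7)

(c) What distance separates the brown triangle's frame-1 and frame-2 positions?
2.1

The brown triangle moved from (7.3, 3.1) to (7.0, 1.0), a distance of √(0.3² + 2.1²) ≈ 2.1.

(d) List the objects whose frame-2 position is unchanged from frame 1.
the green pentagon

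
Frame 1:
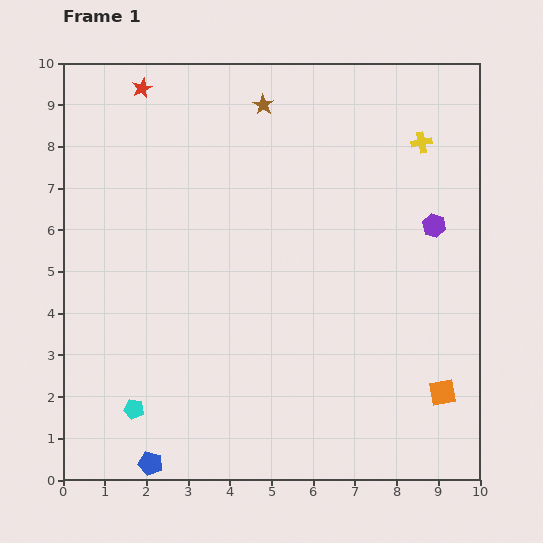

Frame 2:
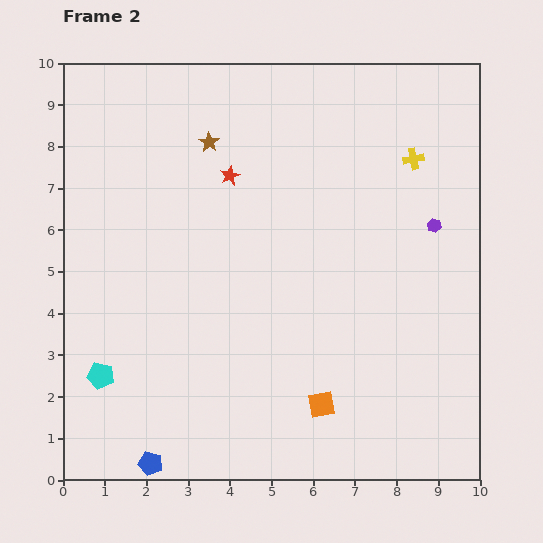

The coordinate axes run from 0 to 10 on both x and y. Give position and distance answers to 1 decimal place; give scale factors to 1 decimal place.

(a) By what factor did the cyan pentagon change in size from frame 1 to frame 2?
1.3×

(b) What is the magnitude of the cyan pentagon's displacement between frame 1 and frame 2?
1.1

The cyan pentagon moved from (1.7, 1.7) to (0.9, 2.5), a distance of √(0.8² + 0.8²) ≈ 1.1.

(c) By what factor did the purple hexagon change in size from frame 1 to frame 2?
0.6×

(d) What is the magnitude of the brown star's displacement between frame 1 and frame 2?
1.6

The brown star moved from (4.8, 9.0) to (3.5, 8.1), a distance of √(1.3² + 0.9²) ≈ 1.6.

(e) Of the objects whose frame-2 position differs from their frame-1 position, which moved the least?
the yellow cross

(moved 0.4)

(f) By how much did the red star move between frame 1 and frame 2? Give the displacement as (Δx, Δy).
(2.1, -2.1)

The red star was at (1.9, 9.4) in frame 1 and (4.0, 7.3) in frame 2.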